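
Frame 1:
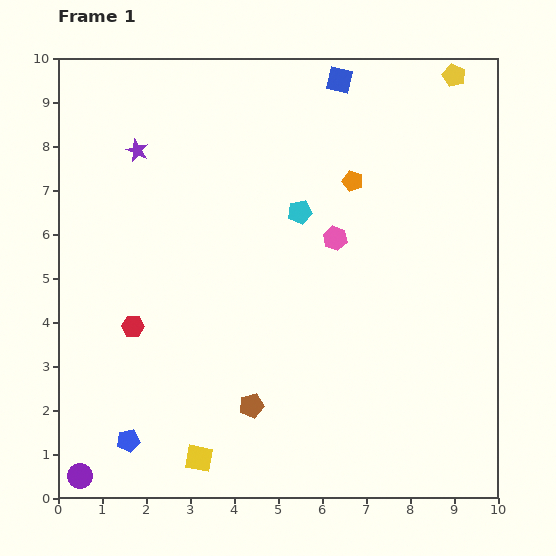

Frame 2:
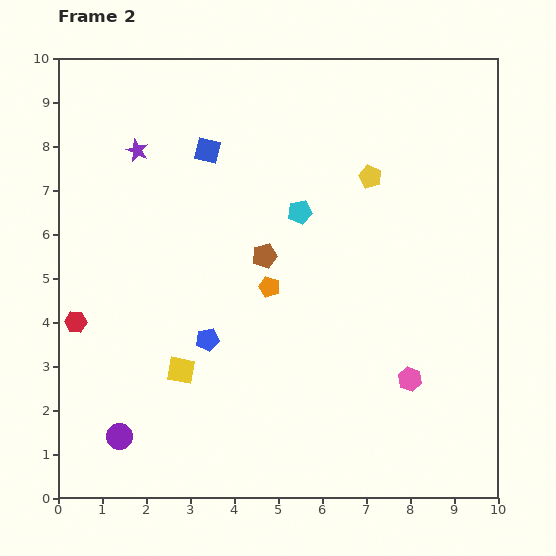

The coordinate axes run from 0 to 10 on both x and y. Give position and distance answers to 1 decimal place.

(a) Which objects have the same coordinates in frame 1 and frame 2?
the purple star, the cyan pentagon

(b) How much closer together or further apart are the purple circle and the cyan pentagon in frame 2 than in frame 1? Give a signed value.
-1.3

Distance in frame 1: 7.8. Distance in frame 2: 6.5.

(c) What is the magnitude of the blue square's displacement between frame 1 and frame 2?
3.4

The blue square moved from (6.4, 9.5) to (3.4, 7.9), a distance of √(3.0² + 1.6²) ≈ 3.4.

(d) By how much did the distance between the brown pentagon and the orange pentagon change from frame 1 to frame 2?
-4.9

Distance in frame 1: 5.6. Distance in frame 2: 0.7.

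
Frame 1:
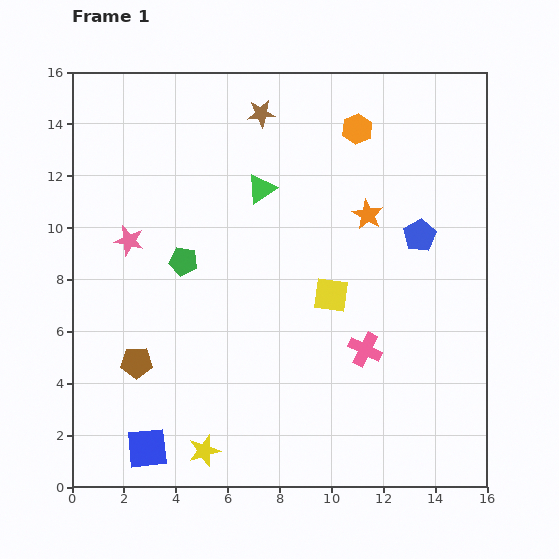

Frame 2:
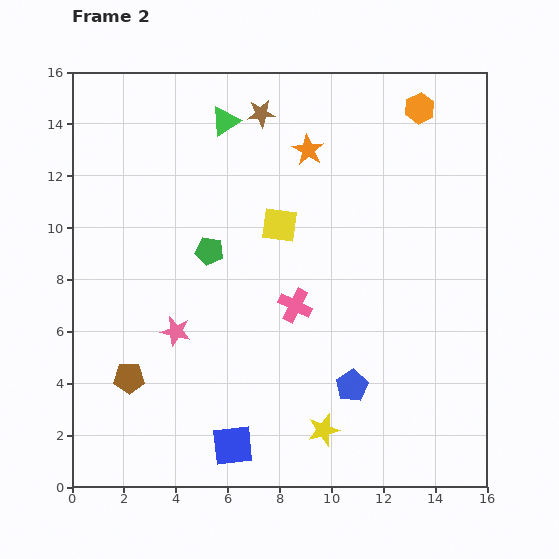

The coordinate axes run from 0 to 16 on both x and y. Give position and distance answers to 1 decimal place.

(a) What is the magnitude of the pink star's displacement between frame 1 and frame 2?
3.9

The pink star moved from (2.2, 9.5) to (4.0, 6.0), a distance of √(1.8² + 3.5²) ≈ 3.9.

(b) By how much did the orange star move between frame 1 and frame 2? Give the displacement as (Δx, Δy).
(-2.3, 2.5)

The orange star was at (11.4, 10.5) in frame 1 and (9.1, 13.0) in frame 2.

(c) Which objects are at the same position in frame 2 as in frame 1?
the brown star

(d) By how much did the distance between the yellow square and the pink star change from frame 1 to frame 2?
-2.4

Distance in frame 1: 8.1. Distance in frame 2: 5.7.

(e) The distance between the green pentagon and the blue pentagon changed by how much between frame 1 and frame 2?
-1.6

Distance in frame 1: 9.2. Distance in frame 2: 7.6.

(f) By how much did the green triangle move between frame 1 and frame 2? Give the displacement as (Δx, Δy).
(-1.4, 2.6)

The green triangle was at (7.3, 11.5) in frame 1 and (5.9, 14.1) in frame 2.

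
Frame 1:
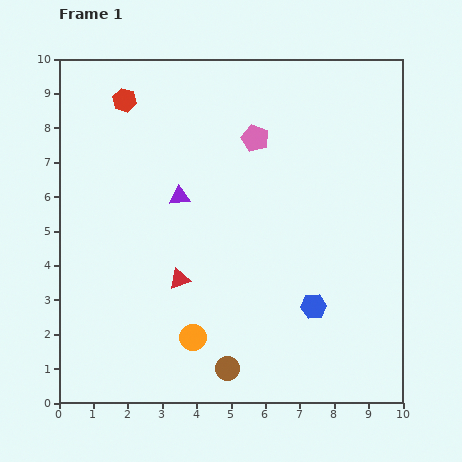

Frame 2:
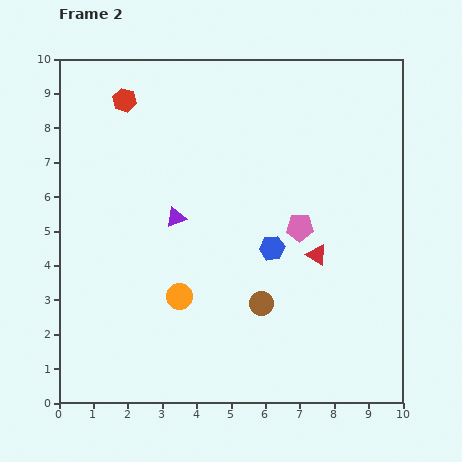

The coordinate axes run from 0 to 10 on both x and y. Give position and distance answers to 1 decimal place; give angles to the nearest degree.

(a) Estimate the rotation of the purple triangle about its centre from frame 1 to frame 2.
17° counter-clockwise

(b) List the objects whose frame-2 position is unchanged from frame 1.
the red hexagon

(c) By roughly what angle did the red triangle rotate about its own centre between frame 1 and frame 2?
49° clockwise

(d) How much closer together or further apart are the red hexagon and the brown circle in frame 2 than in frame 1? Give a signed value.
-1.3

Distance in frame 1: 8.4. Distance in frame 2: 7.1.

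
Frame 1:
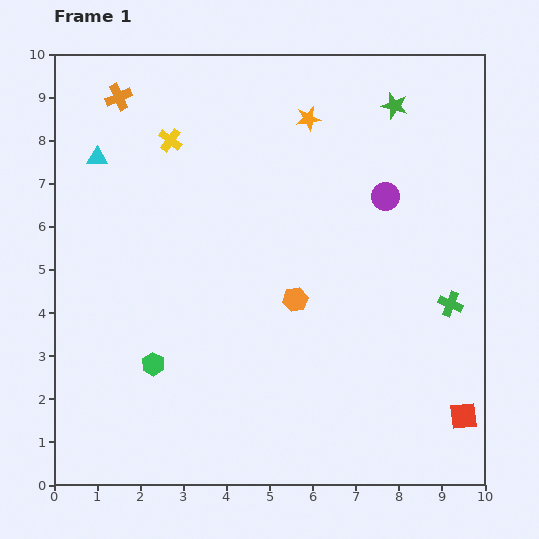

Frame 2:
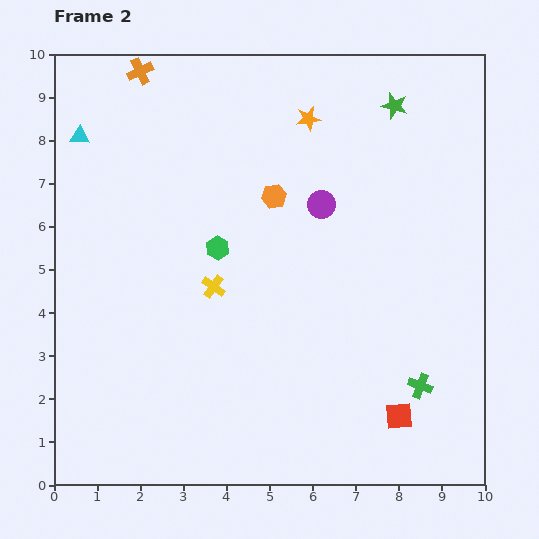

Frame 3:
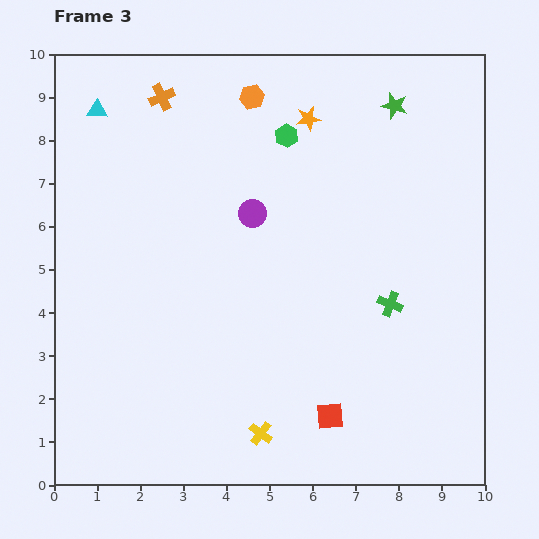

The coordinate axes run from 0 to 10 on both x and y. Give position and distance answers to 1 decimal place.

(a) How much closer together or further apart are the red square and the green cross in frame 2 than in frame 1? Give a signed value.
-1.7

Distance in frame 1: 2.6. Distance in frame 2: 0.9.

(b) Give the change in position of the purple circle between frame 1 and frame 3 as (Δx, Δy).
(-3.1, -0.4)

The purple circle was at (7.7, 6.7) in frame 1 and (4.6, 6.3) in frame 3.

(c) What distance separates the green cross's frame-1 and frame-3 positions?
1.4

The green cross moved from (9.2, 4.2) to (7.8, 4.2), a distance of √(1.4² + 0.0²) ≈ 1.4.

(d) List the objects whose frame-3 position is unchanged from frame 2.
the green star, the orange star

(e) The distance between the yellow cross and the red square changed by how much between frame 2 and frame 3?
-3.6

Distance in frame 2: 5.2. Distance in frame 3: 1.6.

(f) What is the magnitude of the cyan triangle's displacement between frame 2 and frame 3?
0.7

The cyan triangle moved from (0.6, 8.1) to (1.0, 8.7), a distance of √(0.4² + 0.6²) ≈ 0.7.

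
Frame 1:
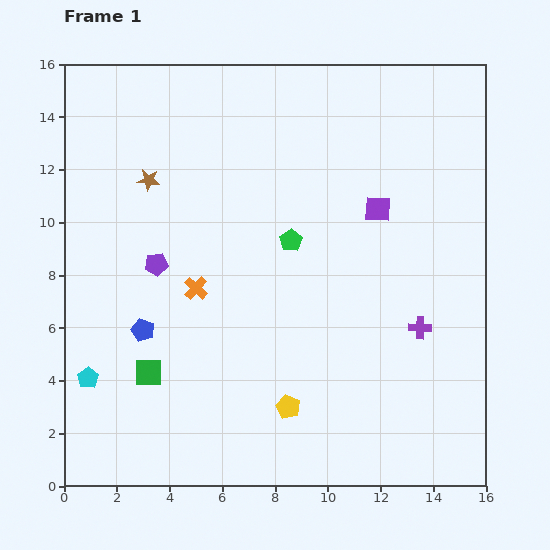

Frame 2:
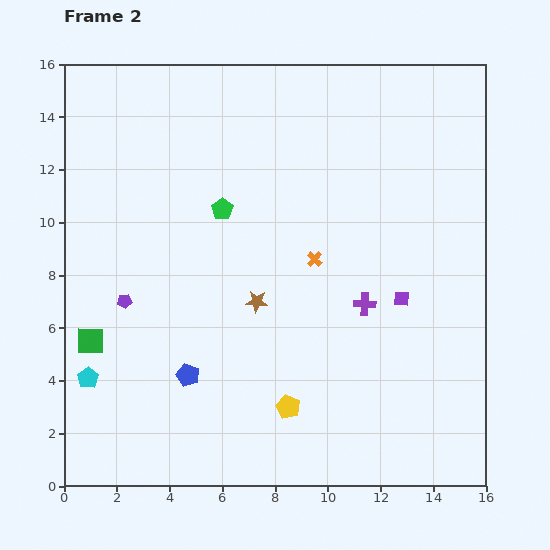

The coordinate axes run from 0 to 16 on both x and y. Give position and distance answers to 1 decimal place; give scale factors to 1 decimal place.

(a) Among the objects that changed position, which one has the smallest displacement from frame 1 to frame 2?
the purple pentagon

(moved 1.8)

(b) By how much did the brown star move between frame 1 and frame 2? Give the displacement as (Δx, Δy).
(4.1, -4.6)

The brown star was at (3.2, 11.6) in frame 1 and (7.3, 7.0) in frame 2.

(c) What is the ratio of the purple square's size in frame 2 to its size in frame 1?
0.6×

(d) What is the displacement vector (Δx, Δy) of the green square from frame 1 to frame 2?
(-2.2, 1.2)

The green square was at (3.2, 4.3) in frame 1 and (1.0, 5.5) in frame 2.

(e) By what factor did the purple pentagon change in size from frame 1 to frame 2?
0.6×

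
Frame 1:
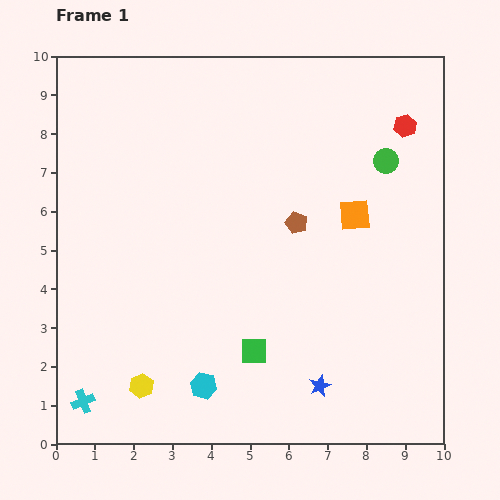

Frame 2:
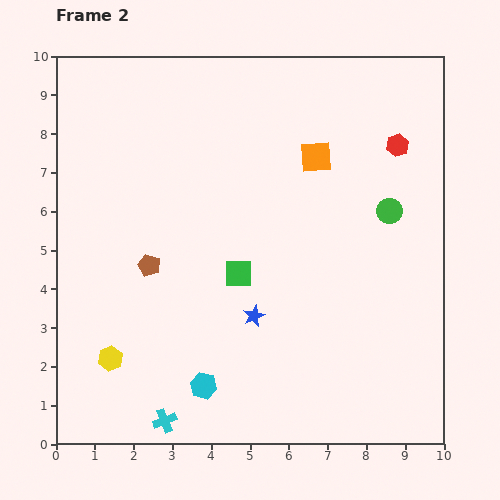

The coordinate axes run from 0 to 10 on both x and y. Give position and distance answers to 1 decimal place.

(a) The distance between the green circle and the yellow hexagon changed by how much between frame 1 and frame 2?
-0.5

Distance in frame 1: 8.6. Distance in frame 2: 8.1.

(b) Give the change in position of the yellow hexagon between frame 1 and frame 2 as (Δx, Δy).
(-0.8, 0.7)

The yellow hexagon was at (2.2, 1.5) in frame 1 and (1.4, 2.2) in frame 2.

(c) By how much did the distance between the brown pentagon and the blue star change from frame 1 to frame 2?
-1.2

Distance in frame 1: 4.2. Distance in frame 2: 3.0.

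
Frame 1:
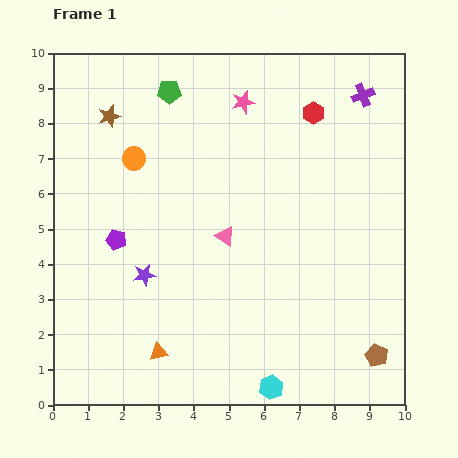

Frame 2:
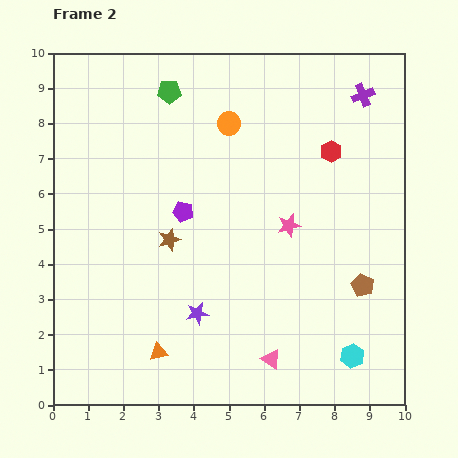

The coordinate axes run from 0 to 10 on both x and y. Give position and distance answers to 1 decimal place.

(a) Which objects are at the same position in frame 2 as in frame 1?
the green pentagon, the orange triangle, the purple cross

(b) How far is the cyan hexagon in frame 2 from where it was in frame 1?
2.5

The cyan hexagon moved from (6.2, 0.5) to (8.5, 1.4), a distance of √(2.3² + 0.9²) ≈ 2.5.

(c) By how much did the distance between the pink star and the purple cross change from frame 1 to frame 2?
+0.9

Distance in frame 1: 3.4. Distance in frame 2: 4.3.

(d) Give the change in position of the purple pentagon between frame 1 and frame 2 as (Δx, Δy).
(1.9, 0.8)

The purple pentagon was at (1.8, 4.7) in frame 1 and (3.7, 5.5) in frame 2.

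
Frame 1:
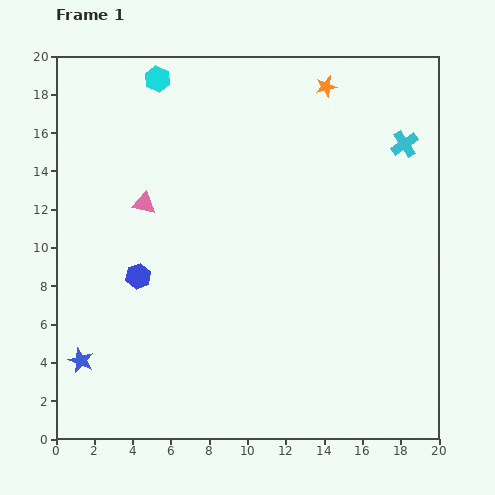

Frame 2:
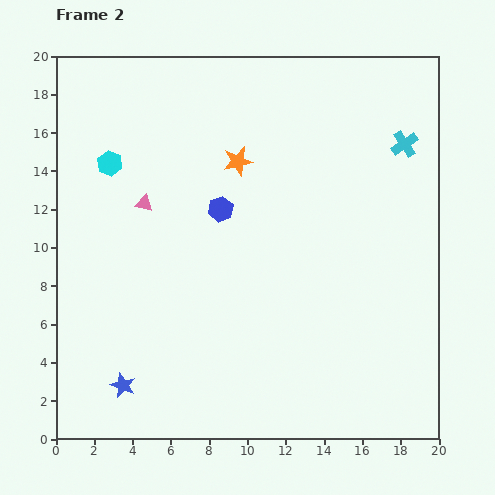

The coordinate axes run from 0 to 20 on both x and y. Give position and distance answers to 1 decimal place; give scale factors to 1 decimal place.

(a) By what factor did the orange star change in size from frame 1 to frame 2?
1.4×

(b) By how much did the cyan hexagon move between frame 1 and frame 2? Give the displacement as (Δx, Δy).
(-2.5, -4.4)

The cyan hexagon was at (5.3, 18.8) in frame 1 and (2.8, 14.4) in frame 2.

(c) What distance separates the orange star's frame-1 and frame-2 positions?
6.0

The orange star moved from (14.1, 18.4) to (9.5, 14.5), a distance of √(4.6² + 3.9²) ≈ 6.0.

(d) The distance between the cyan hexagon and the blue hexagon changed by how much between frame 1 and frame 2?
-4.0

Distance in frame 1: 10.3. Distance in frame 2: 6.3.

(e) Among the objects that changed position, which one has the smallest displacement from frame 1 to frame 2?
the blue star

(moved 2.6)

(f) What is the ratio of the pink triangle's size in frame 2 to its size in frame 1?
0.7×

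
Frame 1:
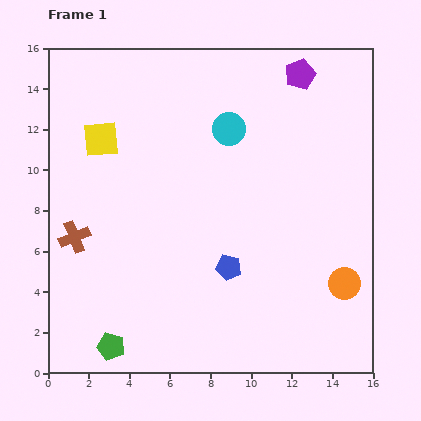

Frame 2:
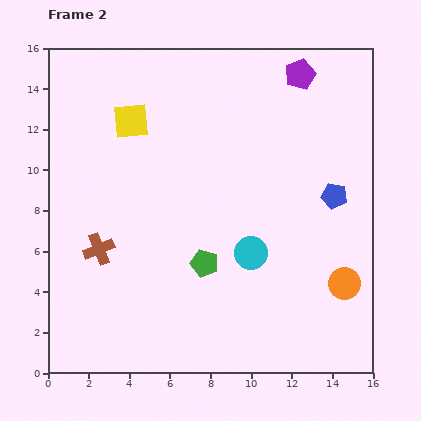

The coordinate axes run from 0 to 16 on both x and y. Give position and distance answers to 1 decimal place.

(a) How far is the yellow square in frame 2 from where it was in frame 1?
1.7

The yellow square moved from (2.6, 11.5) to (4.1, 12.4), a distance of √(1.5² + 0.9²) ≈ 1.7.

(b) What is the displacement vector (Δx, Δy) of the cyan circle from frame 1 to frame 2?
(1.1, -6.1)

The cyan circle was at (8.9, 12.0) in frame 1 and (10.0, 5.9) in frame 2.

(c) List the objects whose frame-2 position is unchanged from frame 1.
the purple pentagon, the orange circle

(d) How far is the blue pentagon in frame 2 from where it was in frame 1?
6.3

The blue pentagon moved from (8.9, 5.2) to (14.1, 8.7), a distance of √(5.2² + 3.5²) ≈ 6.3.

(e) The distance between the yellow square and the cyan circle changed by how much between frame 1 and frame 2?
+2.5

Distance in frame 1: 6.3. Distance in frame 2: 8.8.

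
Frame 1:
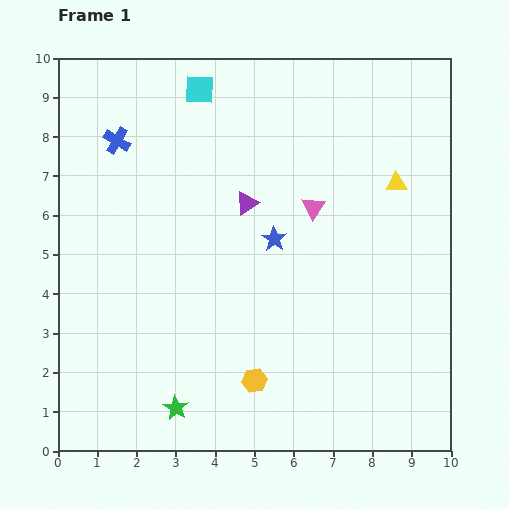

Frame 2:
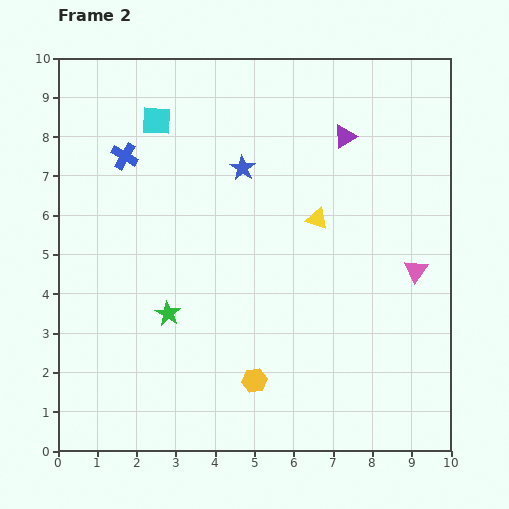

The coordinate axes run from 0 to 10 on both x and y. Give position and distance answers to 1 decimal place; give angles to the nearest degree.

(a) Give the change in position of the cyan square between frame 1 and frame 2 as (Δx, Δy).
(-1.1, -0.8)

The cyan square was at (3.6, 9.2) in frame 1 and (2.5, 8.4) in frame 2.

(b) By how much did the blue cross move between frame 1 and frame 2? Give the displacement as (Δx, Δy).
(0.2, -0.4)

The blue cross was at (1.5, 7.9) in frame 1 and (1.7, 7.5) in frame 2.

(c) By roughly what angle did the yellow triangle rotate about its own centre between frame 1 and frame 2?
22° clockwise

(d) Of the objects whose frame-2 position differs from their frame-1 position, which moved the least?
the blue cross

(moved 0.4)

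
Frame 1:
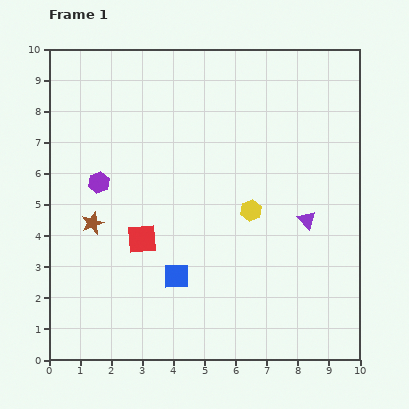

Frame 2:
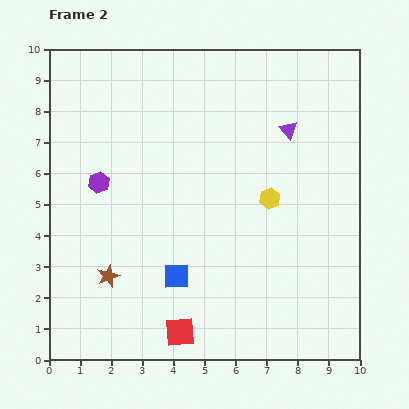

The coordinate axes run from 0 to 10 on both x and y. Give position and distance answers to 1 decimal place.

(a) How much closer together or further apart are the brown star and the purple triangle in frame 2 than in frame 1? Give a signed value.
+0.6

Distance in frame 1: 6.9. Distance in frame 2: 7.5.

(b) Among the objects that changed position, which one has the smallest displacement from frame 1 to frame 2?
the yellow hexagon

(moved 0.7)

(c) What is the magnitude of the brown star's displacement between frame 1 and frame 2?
1.8

The brown star moved from (1.4, 4.4) to (1.9, 2.7), a distance of √(0.5² + 1.7²) ≈ 1.8.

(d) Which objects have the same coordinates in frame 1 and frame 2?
the blue square, the purple hexagon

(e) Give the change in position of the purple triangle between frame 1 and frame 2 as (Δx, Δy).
(-0.6, 2.9)

The purple triangle was at (8.3, 4.5) in frame 1 and (7.7, 7.4) in frame 2.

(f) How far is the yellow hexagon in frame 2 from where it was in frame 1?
0.7

The yellow hexagon moved from (6.5, 4.8) to (7.1, 5.2), a distance of √(0.6² + 0.4²) ≈ 0.7.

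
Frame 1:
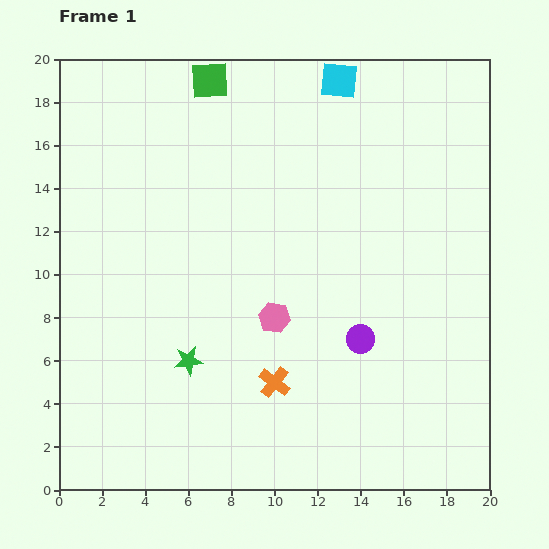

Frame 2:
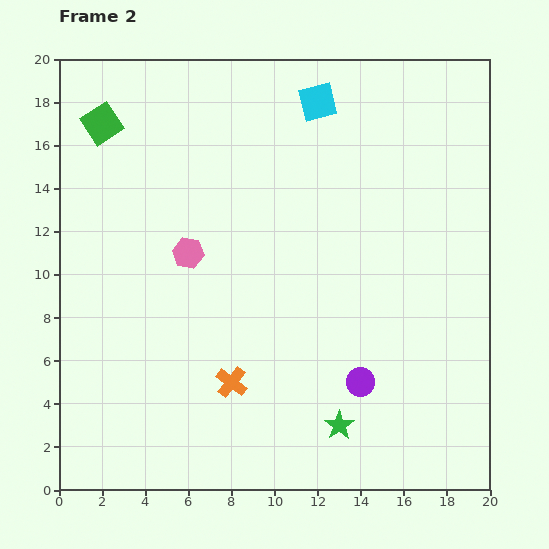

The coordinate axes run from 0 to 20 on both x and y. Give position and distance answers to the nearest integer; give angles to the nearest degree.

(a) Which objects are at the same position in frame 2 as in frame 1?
none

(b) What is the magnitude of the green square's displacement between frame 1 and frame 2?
5

The green square moved from (7, 19) to (2, 17), a distance of √(5² + 2²) ≈ 5.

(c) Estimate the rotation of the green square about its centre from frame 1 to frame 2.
30° counter-clockwise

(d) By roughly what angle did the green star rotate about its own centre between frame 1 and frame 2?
26° counter-clockwise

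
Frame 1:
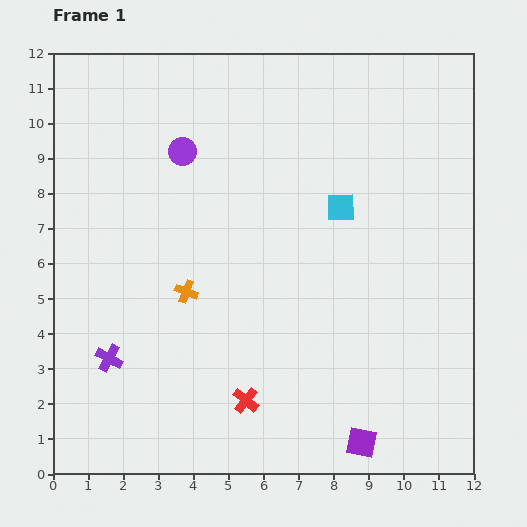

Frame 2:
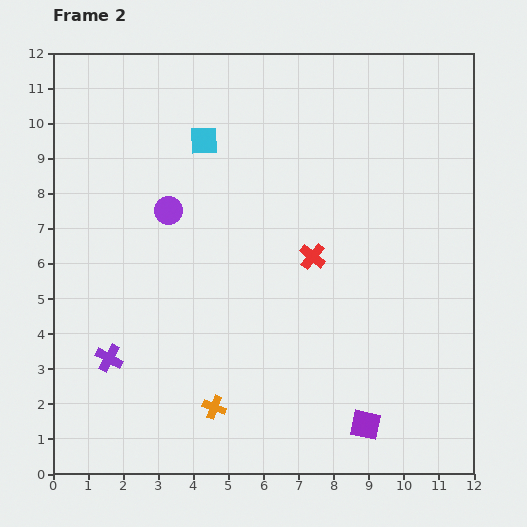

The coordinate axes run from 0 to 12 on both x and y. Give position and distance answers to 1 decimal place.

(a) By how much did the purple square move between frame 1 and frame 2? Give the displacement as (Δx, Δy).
(0.1, 0.5)

The purple square was at (8.8, 0.9) in frame 1 and (8.9, 1.4) in frame 2.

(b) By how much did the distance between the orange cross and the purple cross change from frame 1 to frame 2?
+0.4

Distance in frame 1: 2.9. Distance in frame 2: 3.3.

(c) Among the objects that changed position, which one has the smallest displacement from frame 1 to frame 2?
the purple square

(moved 0.5)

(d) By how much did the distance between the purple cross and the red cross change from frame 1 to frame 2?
+2.4

Distance in frame 1: 4.1. Distance in frame 2: 6.5.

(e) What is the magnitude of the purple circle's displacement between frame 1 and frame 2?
1.7

The purple circle moved from (3.7, 9.2) to (3.3, 7.5), a distance of √(0.4² + 1.7²) ≈ 1.7.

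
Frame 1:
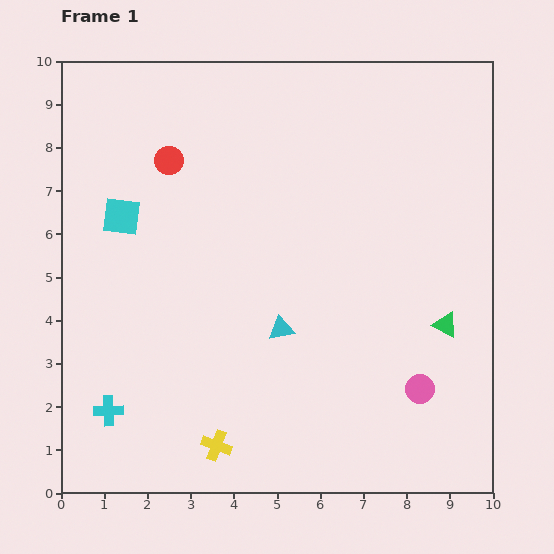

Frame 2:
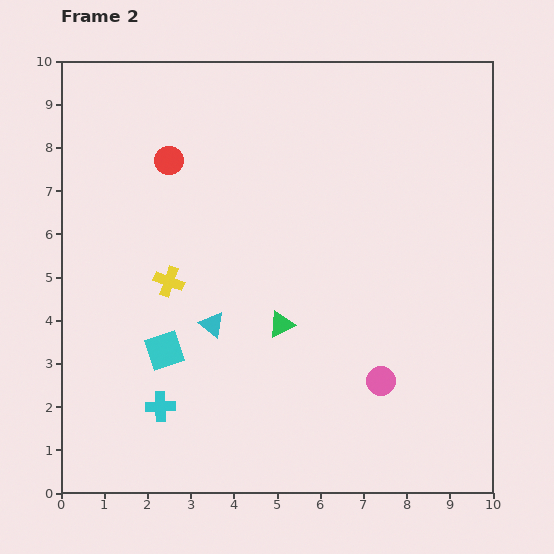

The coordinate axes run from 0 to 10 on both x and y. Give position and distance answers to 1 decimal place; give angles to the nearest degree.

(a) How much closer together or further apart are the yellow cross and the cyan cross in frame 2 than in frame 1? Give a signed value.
+0.3

Distance in frame 1: 2.6. Distance in frame 2: 2.9.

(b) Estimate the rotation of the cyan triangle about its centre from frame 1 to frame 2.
48° clockwise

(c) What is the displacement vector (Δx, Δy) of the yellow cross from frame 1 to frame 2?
(-1.1, 3.8)

The yellow cross was at (3.6, 1.1) in frame 1 and (2.5, 4.9) in frame 2.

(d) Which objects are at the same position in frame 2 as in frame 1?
the red circle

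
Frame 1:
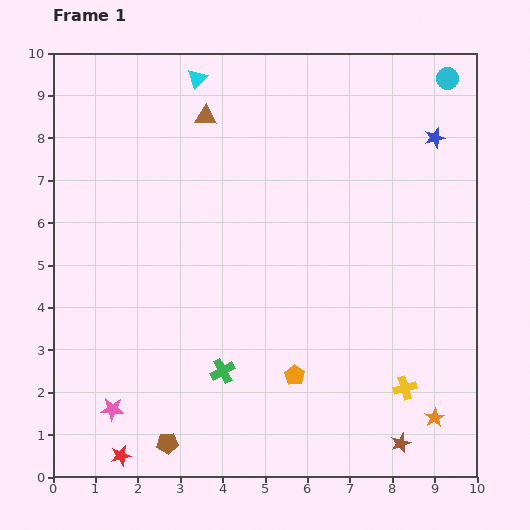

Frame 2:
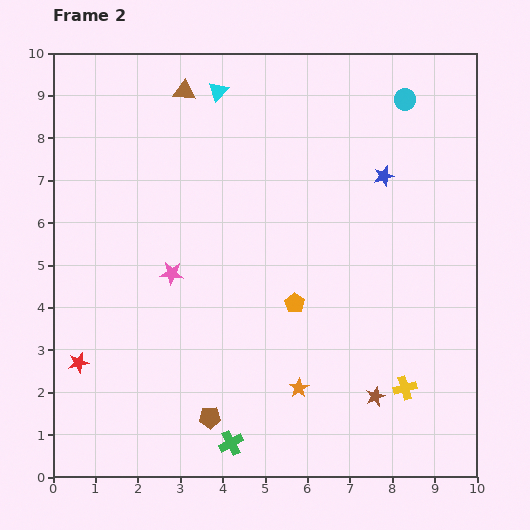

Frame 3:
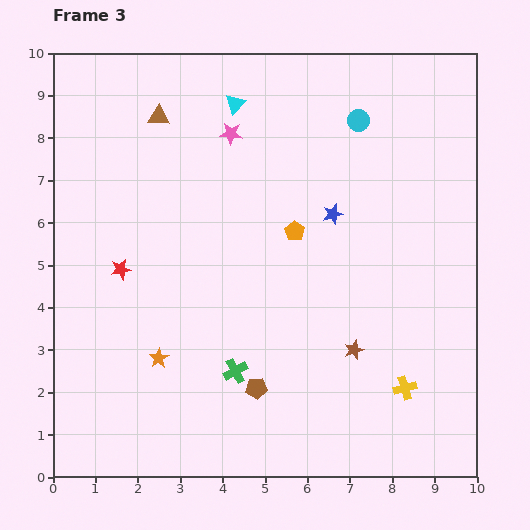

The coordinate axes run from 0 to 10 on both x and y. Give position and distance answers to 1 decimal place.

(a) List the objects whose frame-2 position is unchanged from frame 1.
the yellow cross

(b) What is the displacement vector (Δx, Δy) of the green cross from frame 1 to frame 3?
(0.3, 0.0)

The green cross was at (4.0, 2.5) in frame 1 and (4.3, 2.5) in frame 3.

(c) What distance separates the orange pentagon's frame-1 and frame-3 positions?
3.4

The orange pentagon moved from (5.7, 2.4) to (5.7, 5.8), a distance of √(0.0² + 3.4²) ≈ 3.4.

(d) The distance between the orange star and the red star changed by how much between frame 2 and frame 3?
-2.9

Distance in frame 2: 5.2. Distance in frame 3: 2.3.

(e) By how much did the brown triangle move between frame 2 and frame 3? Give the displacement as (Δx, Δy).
(-0.6, -0.6)

The brown triangle was at (3.1, 9.1) in frame 2 and (2.5, 8.5) in frame 3.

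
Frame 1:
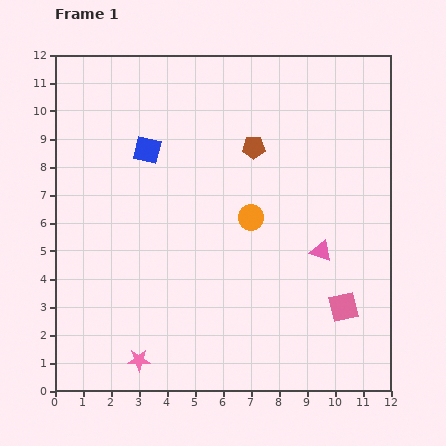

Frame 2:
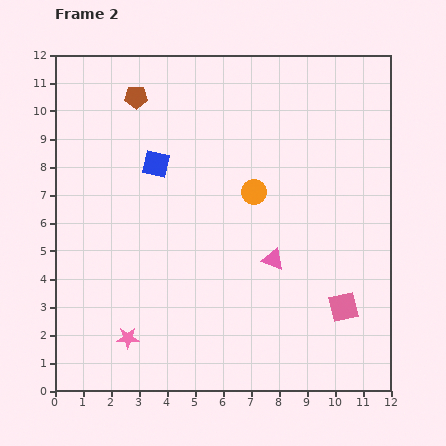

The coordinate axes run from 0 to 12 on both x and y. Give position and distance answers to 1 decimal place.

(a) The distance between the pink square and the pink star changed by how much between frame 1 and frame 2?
+0.3

Distance in frame 1: 7.5. Distance in frame 2: 7.8.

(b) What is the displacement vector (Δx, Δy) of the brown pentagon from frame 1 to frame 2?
(-4.2, 1.8)

The brown pentagon was at (7.1, 8.7) in frame 1 and (2.9, 10.5) in frame 2.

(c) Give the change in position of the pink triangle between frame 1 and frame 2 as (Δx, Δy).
(-1.7, -0.3)

The pink triangle was at (9.5, 5.0) in frame 1 and (7.8, 4.7) in frame 2.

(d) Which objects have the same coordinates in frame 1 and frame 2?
the pink square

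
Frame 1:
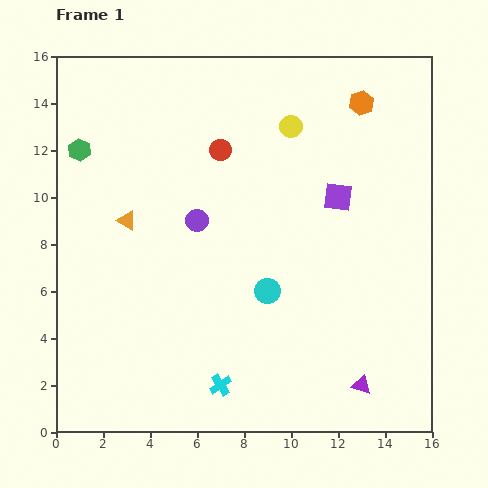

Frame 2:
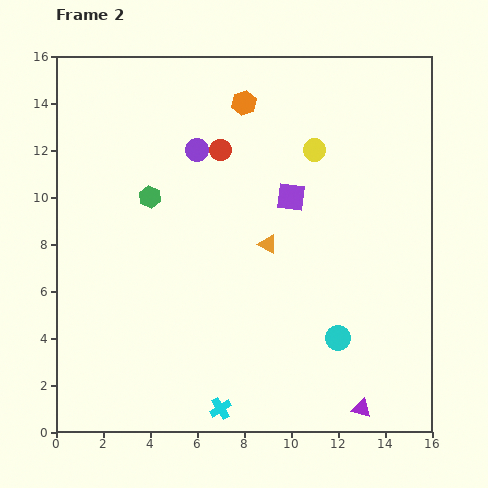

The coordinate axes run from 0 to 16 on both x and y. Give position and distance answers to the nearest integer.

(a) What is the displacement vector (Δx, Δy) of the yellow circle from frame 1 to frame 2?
(1, -1)

The yellow circle was at (10, 13) in frame 1 and (11, 12) in frame 2.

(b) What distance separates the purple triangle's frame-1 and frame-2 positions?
1

The purple triangle moved from (13, 2) to (13, 1), a distance of √(0² + 1²) ≈ 1.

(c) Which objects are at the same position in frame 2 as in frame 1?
the red circle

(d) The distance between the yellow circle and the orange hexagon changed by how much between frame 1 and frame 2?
+1

Distance in frame 1: 3. Distance in frame 2: 4.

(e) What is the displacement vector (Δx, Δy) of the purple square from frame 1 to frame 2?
(-2, 0)

The purple square was at (12, 10) in frame 1 and (10, 10) in frame 2.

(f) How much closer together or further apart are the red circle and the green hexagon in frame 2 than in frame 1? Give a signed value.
-2

Distance in frame 1: 6. Distance in frame 2: 4.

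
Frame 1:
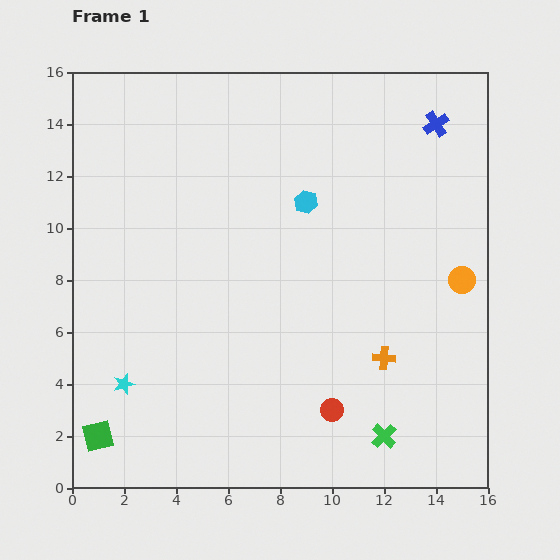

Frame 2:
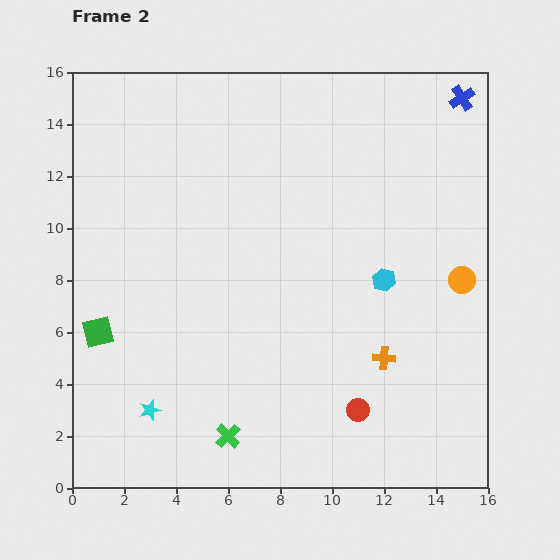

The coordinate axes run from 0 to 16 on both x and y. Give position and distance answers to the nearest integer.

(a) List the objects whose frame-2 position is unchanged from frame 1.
the orange circle, the orange cross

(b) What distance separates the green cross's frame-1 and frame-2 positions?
6

The green cross moved from (12, 2) to (6, 2), a distance of √(6² + 0²) ≈ 6.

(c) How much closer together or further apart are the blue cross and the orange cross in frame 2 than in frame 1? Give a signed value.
+1

Distance in frame 1: 9. Distance in frame 2: 10.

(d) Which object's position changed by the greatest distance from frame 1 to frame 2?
the green cross

(moved 6; next 4)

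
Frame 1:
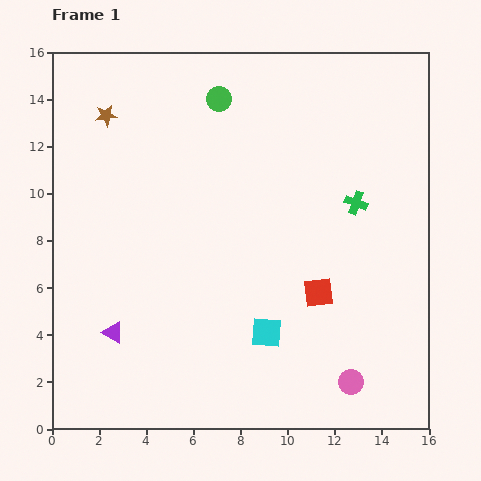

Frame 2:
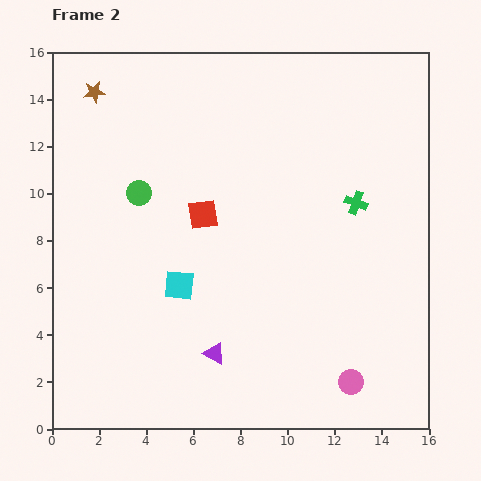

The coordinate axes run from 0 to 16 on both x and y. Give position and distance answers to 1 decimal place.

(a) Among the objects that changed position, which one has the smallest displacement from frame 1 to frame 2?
the brown star

(moved 1.1)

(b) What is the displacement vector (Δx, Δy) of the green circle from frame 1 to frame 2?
(-3.4, -4.0)

The green circle was at (7.1, 14.0) in frame 1 and (3.7, 10.0) in frame 2.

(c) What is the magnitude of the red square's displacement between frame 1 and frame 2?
5.9

The red square moved from (11.3, 5.8) to (6.4, 9.1), a distance of √(4.9² + 3.3²) ≈ 5.9.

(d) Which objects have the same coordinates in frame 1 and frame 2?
the green cross, the pink circle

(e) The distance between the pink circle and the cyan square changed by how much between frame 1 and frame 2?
+4.2

Distance in frame 1: 4.2. Distance in frame 2: 8.4.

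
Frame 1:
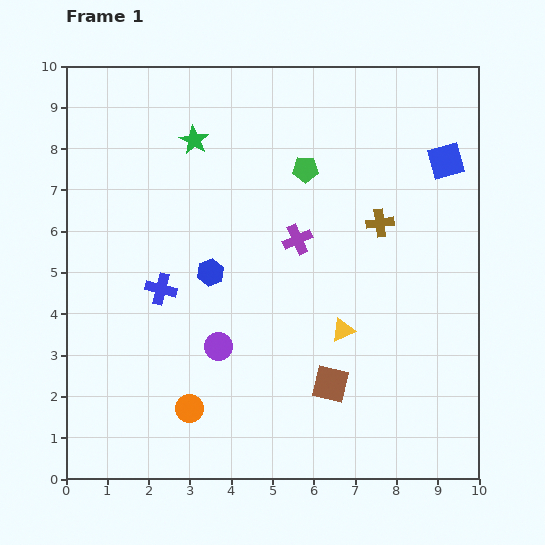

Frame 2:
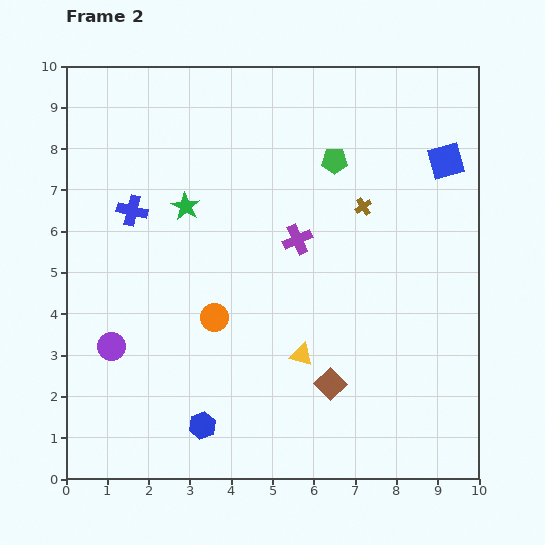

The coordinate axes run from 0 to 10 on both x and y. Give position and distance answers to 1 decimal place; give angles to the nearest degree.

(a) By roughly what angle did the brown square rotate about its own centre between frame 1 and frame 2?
32° clockwise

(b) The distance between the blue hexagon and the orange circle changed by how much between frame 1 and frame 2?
-0.7

Distance in frame 1: 3.3. Distance in frame 2: 2.6.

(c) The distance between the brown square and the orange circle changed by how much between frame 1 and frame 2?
-0.3

Distance in frame 1: 3.5. Distance in frame 2: 3.2.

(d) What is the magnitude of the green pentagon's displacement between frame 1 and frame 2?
0.7

The green pentagon moved from (5.8, 7.5) to (6.5, 7.7), a distance of √(0.7² + 0.2²) ≈ 0.7.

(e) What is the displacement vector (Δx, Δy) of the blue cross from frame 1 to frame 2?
(-0.7, 1.9)

The blue cross was at (2.3, 4.6) in frame 1 and (1.6, 6.5) in frame 2.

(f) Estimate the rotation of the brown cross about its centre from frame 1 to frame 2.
27° counter-clockwise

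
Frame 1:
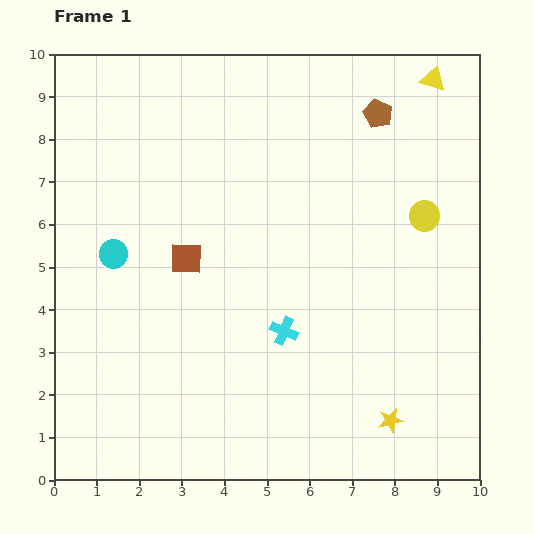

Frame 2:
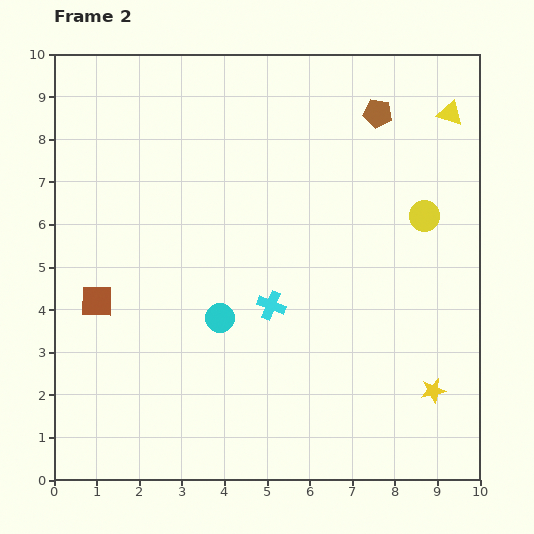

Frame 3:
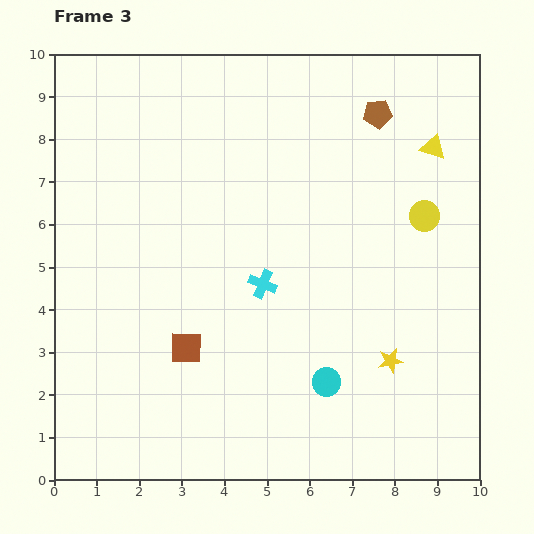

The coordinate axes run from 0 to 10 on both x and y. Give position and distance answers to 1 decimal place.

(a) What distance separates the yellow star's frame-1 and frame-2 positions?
1.2

The yellow star moved from (7.9, 1.4) to (8.9, 2.1), a distance of √(1.0² + 0.7²) ≈ 1.2.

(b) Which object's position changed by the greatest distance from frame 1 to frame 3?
the cyan circle

(moved 5.8; next 2.1)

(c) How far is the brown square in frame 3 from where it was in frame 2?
2.4

The brown square moved from (1.0, 4.2) to (3.1, 3.1), a distance of √(2.1² + 1.1²) ≈ 2.4.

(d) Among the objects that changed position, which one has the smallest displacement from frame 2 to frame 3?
the cyan cross

(moved 0.5)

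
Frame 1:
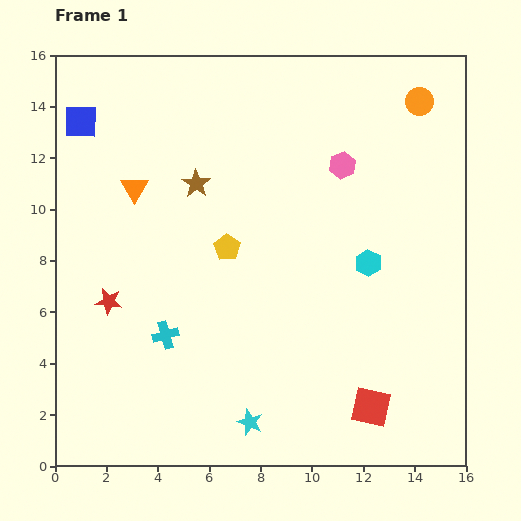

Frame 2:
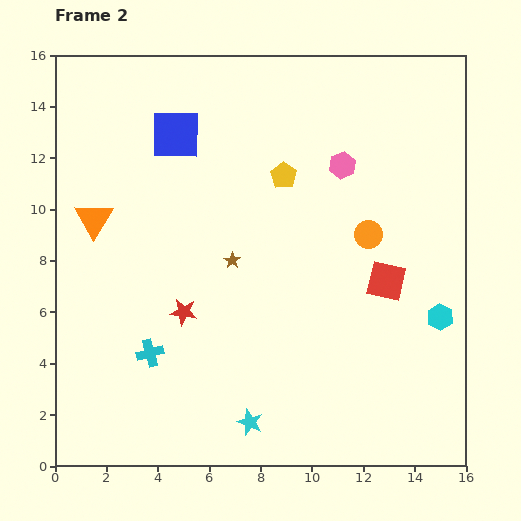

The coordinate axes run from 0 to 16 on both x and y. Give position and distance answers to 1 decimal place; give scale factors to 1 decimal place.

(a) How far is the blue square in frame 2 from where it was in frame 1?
3.7

The blue square moved from (1.0, 13.4) to (4.7, 12.9), a distance of √(3.7² + 0.5²) ≈ 3.7.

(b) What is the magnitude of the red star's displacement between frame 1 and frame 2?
2.9

The red star moved from (2.1, 6.4) to (5.0, 6.0), a distance of √(2.9² + 0.4²) ≈ 2.9.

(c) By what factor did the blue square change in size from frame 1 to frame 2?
1.5×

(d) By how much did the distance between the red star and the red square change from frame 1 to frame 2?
-3.0

Distance in frame 1: 11.0. Distance in frame 2: 8.0.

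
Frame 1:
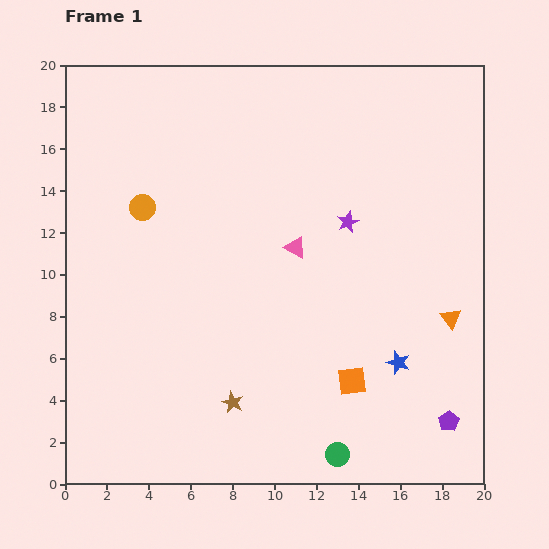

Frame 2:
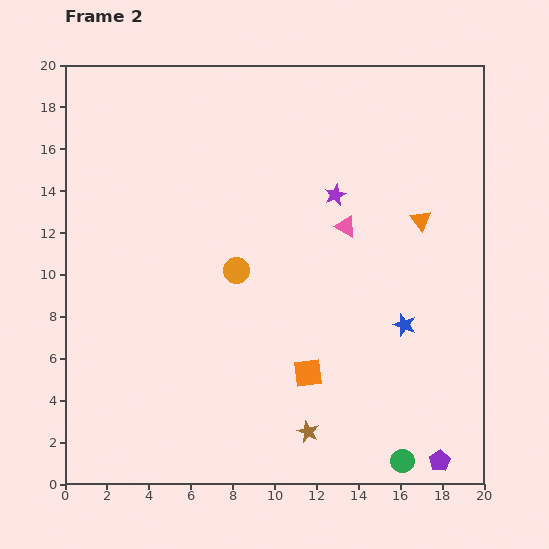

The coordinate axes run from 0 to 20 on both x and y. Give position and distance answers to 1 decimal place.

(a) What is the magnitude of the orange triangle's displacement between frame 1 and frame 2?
4.9

The orange triangle moved from (18.4, 7.9) to (17.0, 12.6), a distance of √(1.4² + 4.7²) ≈ 4.9.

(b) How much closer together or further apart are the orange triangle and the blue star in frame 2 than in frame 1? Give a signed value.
+1.8

Distance in frame 1: 3.3. Distance in frame 2: 5.1.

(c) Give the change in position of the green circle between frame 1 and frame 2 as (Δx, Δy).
(3.1, -0.3)

The green circle was at (13.0, 1.4) in frame 1 and (16.1, 1.1) in frame 2.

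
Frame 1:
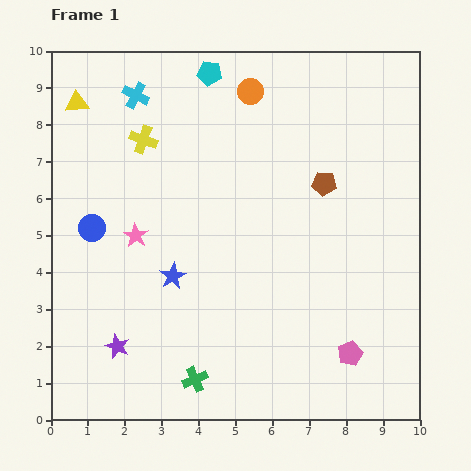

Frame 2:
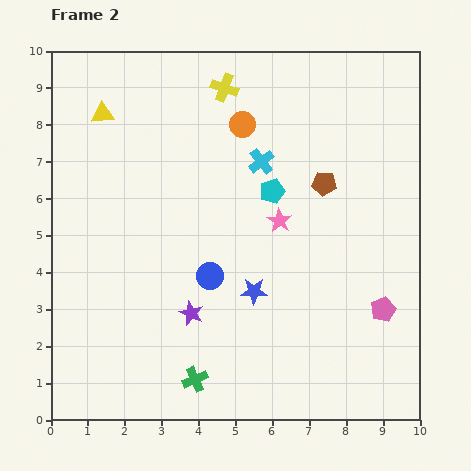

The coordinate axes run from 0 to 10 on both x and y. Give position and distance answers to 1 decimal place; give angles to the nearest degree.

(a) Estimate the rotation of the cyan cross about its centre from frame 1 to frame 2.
25° clockwise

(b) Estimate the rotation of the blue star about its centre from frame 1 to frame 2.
30° clockwise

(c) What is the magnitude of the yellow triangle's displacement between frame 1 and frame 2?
0.8

The yellow triangle moved from (0.7, 8.6) to (1.4, 8.3), a distance of √(0.7² + 0.3²) ≈ 0.8.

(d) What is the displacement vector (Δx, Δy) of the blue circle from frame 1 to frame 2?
(3.2, -1.3)

The blue circle was at (1.1, 5.2) in frame 1 and (4.3, 3.9) in frame 2.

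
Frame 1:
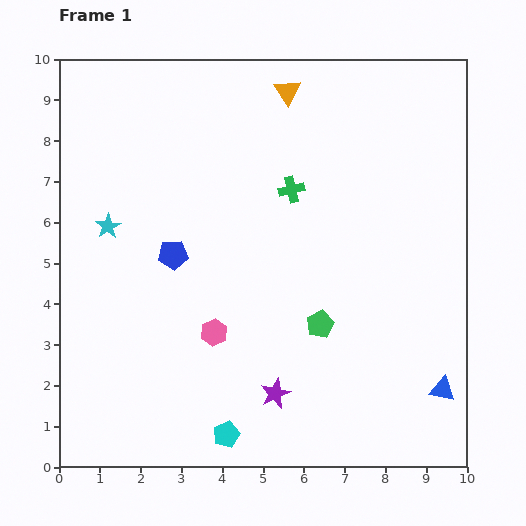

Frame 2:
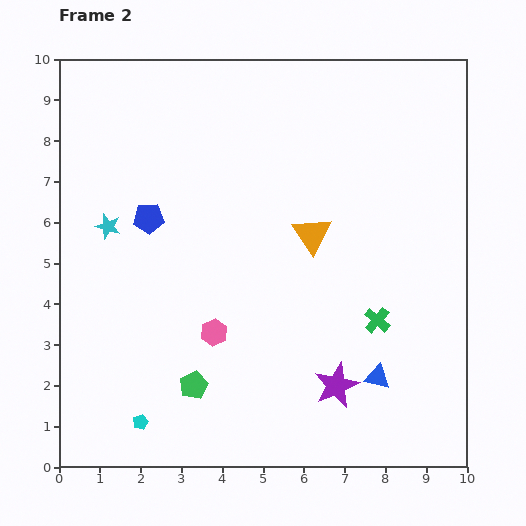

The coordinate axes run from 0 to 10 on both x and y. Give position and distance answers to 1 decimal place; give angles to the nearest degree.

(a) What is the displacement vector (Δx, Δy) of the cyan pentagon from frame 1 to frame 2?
(-2.1, 0.3)

The cyan pentagon was at (4.1, 0.8) in frame 1 and (2.0, 1.1) in frame 2.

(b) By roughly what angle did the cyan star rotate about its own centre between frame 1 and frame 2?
25° counter-clockwise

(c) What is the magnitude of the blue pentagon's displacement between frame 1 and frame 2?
1.1

The blue pentagon moved from (2.8, 5.2) to (2.2, 6.1), a distance of √(0.6² + 0.9²) ≈ 1.1.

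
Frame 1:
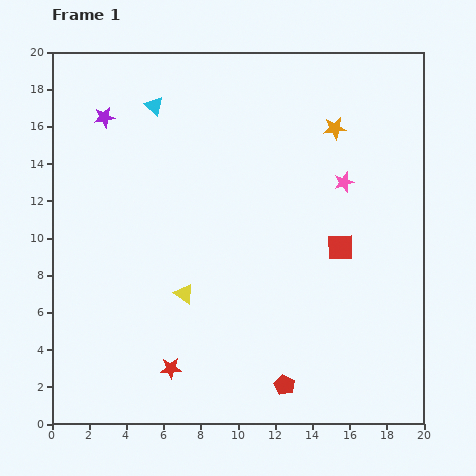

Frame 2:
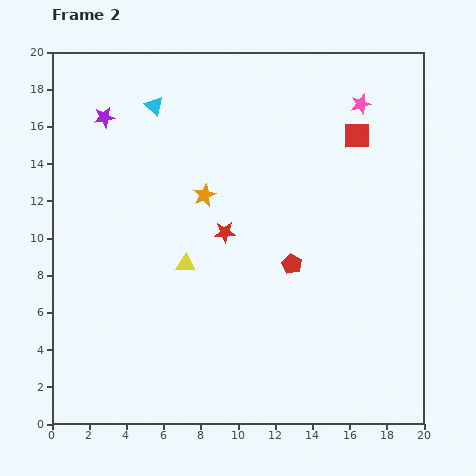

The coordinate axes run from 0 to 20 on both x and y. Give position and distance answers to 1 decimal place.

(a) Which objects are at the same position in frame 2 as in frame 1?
the cyan triangle, the purple star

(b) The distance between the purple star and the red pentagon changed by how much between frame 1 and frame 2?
-4.6

Distance in frame 1: 17.4. Distance in frame 2: 12.8.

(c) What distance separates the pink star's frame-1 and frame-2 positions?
4.3

The pink star moved from (15.7, 13.0) to (16.6, 17.2), a distance of √(0.9² + 4.2²) ≈ 4.3.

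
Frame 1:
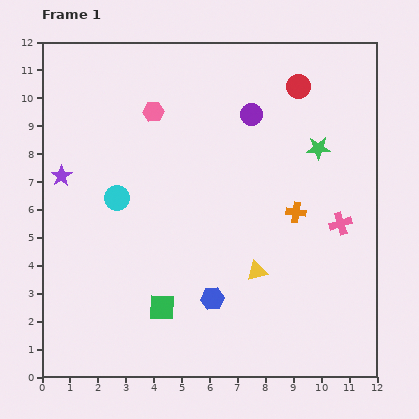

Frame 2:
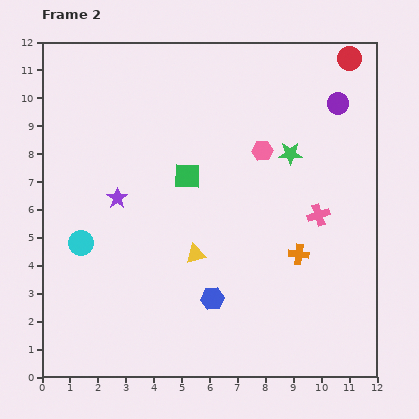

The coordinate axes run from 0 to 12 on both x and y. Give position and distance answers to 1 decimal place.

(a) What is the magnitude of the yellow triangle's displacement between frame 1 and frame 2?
2.3

The yellow triangle moved from (7.7, 3.8) to (5.5, 4.4), a distance of √(2.2² + 0.6²) ≈ 2.3.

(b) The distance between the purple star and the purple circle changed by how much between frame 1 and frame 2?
+1.5

Distance in frame 1: 7.1. Distance in frame 2: 8.6.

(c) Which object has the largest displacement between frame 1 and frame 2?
the green square

(moved 4.8; next 4.1)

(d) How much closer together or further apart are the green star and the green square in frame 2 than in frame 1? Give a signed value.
-4.2

Distance in frame 1: 8.0. Distance in frame 2: 3.8.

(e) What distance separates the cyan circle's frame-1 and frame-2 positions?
2.1

The cyan circle moved from (2.7, 6.4) to (1.4, 4.8), a distance of √(1.3² + 1.6²) ≈ 2.1.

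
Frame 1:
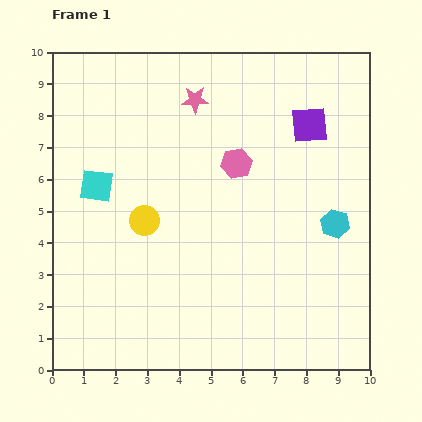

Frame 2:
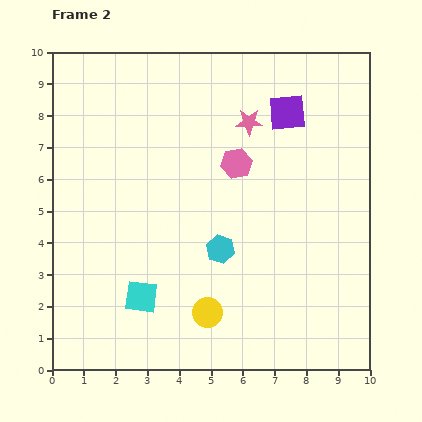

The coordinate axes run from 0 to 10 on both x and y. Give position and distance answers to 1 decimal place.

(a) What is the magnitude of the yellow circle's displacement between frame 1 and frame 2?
3.5

The yellow circle moved from (2.9, 4.7) to (4.9, 1.8), a distance of √(2.0² + 2.9²) ≈ 3.5.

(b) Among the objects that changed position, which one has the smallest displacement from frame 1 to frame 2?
the purple square

(moved 0.8)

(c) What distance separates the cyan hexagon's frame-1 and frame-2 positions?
3.7

The cyan hexagon moved from (8.9, 4.6) to (5.3, 3.8), a distance of √(3.6² + 0.8²) ≈ 3.7.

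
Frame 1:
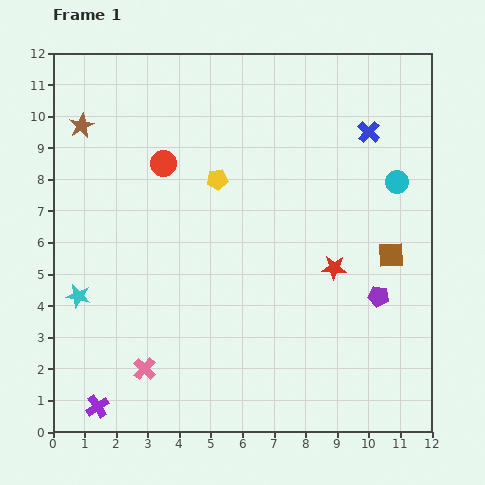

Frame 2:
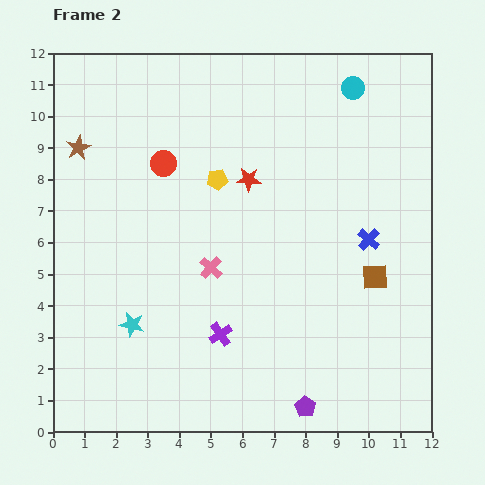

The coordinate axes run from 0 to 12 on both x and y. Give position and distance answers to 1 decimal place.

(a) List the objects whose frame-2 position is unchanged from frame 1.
the red circle, the yellow pentagon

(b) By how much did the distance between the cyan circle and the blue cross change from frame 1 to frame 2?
+3.0

Distance in frame 1: 1.8. Distance in frame 2: 4.8.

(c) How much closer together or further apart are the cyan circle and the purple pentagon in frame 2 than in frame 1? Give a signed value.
+6.6

Distance in frame 1: 3.6. Distance in frame 2: 10.2.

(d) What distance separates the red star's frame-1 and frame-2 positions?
3.9

The red star moved from (8.9, 5.2) to (6.2, 8.0), a distance of √(2.7² + 2.8²) ≈ 3.9.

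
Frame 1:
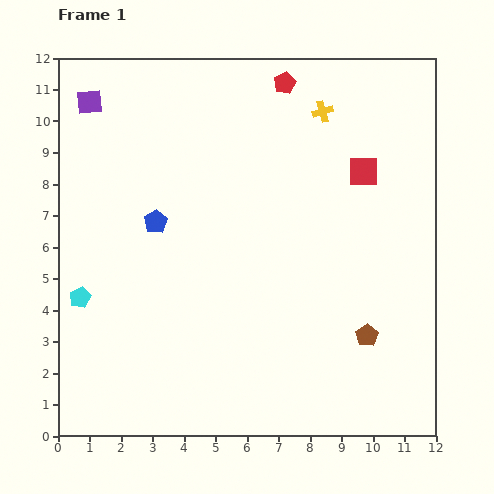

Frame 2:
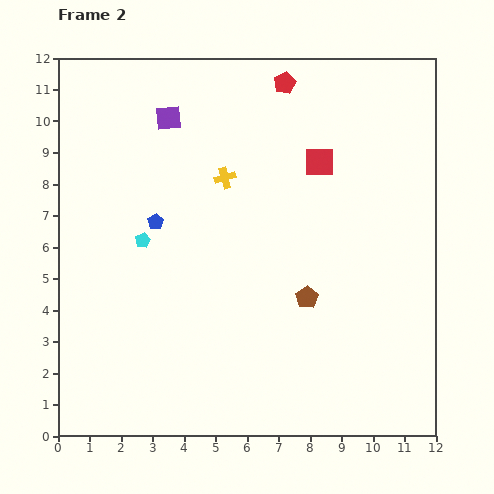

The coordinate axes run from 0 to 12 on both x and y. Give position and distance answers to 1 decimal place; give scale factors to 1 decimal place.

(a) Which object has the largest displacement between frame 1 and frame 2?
the yellow cross

(moved 3.7; next 2.7)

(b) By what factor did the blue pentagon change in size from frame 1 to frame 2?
0.7×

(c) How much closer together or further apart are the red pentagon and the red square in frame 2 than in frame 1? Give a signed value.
-1.1

Distance in frame 1: 3.8. Distance in frame 2: 2.7.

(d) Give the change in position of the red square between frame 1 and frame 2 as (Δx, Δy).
(-1.4, 0.3)

The red square was at (9.7, 8.4) in frame 1 and (8.3, 8.7) in frame 2.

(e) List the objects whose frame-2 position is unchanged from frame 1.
the red pentagon, the blue pentagon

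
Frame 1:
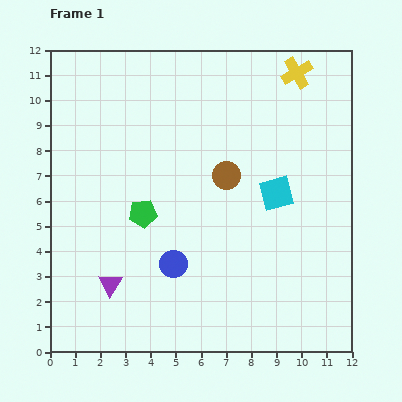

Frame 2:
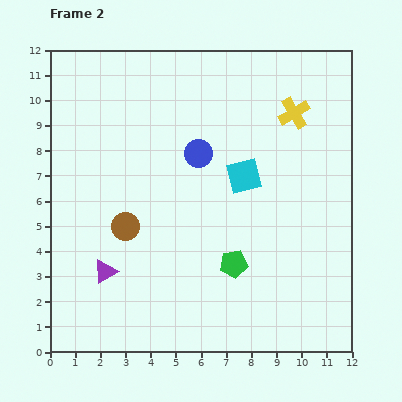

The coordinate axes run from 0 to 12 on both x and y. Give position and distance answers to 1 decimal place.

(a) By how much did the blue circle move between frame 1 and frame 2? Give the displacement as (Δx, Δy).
(1.0, 4.4)

The blue circle was at (4.9, 3.5) in frame 1 and (5.9, 7.9) in frame 2.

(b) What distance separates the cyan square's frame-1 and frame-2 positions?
1.5

The cyan square moved from (9.0, 6.3) to (7.7, 7.0), a distance of √(1.3² + 0.7²) ≈ 1.5.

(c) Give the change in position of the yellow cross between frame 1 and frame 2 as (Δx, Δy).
(-0.1, -1.6)

The yellow cross was at (9.8, 11.1) in frame 1 and (9.7, 9.5) in frame 2.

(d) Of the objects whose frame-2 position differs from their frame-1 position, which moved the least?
the purple triangle

(moved 0.5)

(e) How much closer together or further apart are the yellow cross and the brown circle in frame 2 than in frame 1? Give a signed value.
+3.1

Distance in frame 1: 5.0. Distance in frame 2: 8.1.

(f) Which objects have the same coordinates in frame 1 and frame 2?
none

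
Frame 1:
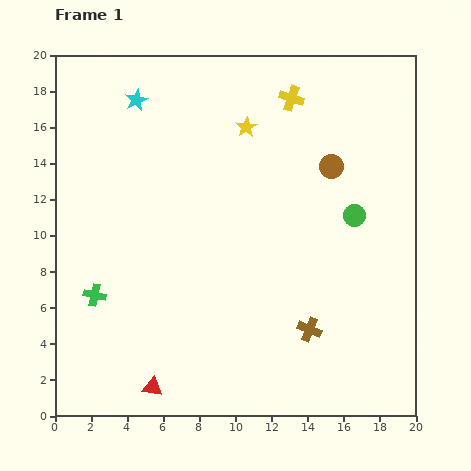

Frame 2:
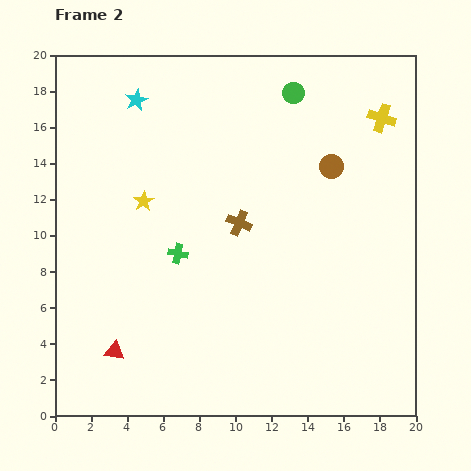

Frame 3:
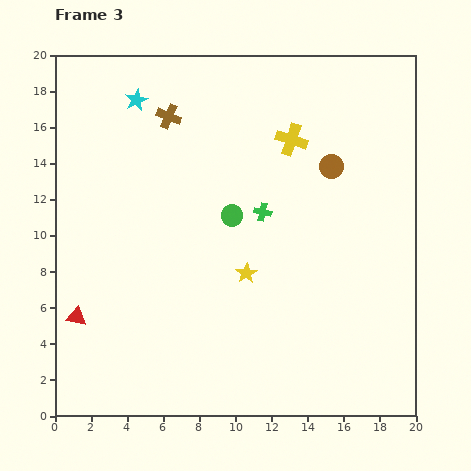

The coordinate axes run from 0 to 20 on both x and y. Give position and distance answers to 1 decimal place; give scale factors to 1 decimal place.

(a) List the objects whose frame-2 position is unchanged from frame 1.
the brown circle, the cyan star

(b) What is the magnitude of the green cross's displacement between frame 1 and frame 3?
10.4

The green cross moved from (2.2, 6.7) to (11.5, 11.3), a distance of √(9.3² + 4.6²) ≈ 10.4.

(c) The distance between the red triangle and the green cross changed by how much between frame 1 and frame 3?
+5.8

Distance in frame 1: 6.0. Distance in frame 3: 11.8.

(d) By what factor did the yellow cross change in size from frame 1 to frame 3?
1.3×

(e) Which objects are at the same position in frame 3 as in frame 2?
the brown circle, the cyan star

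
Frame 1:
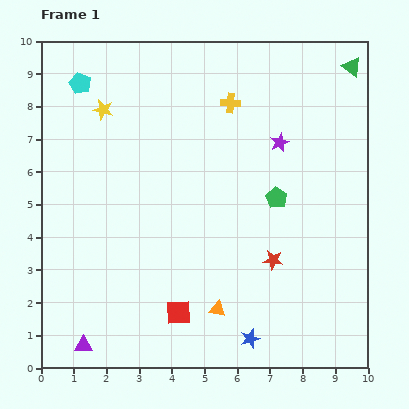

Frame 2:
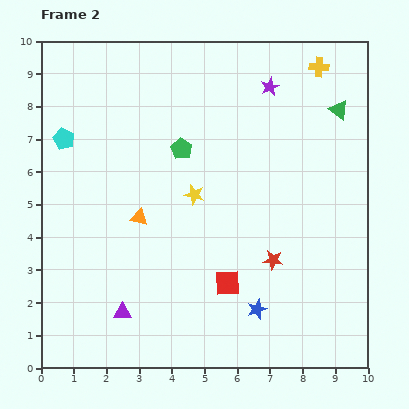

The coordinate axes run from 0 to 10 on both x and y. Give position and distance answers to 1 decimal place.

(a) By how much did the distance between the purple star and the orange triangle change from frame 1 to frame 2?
+0.3

Distance in frame 1: 5.4. Distance in frame 2: 5.7.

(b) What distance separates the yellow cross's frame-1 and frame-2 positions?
2.9

The yellow cross moved from (5.8, 8.1) to (8.5, 9.2), a distance of √(2.7² + 1.1²) ≈ 2.9.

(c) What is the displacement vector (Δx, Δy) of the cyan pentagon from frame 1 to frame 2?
(-0.5, -1.7)

The cyan pentagon was at (1.2, 8.7) in frame 1 and (0.7, 7.0) in frame 2.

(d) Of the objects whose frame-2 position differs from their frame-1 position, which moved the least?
the blue star

(moved 0.9)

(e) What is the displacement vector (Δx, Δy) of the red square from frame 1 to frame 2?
(1.5, 0.9)

The red square was at (4.2, 1.7) in frame 1 and (5.7, 2.6) in frame 2.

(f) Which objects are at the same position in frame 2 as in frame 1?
the red star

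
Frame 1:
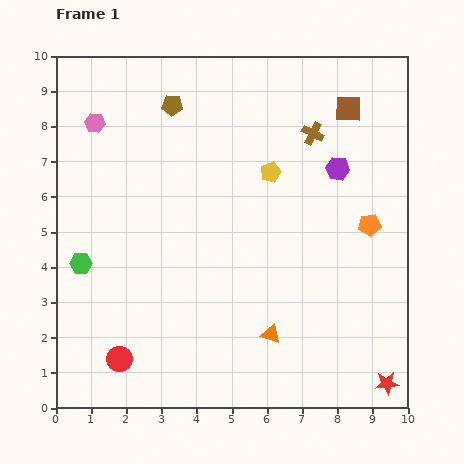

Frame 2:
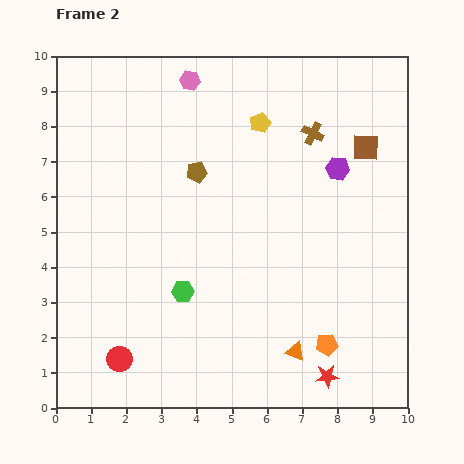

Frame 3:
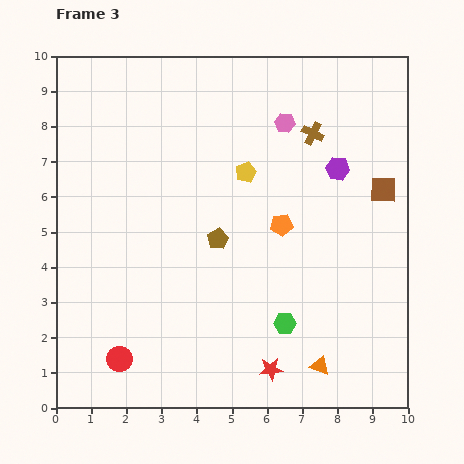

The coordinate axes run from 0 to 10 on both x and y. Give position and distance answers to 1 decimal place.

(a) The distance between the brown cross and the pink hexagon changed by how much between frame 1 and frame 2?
-2.4

Distance in frame 1: 6.2. Distance in frame 2: 3.8.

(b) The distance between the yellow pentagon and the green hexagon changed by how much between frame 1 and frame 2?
-0.7

Distance in frame 1: 6.0. Distance in frame 2: 5.3.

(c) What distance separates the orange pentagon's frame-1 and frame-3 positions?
2.5

The orange pentagon moved from (8.9, 5.2) to (6.4, 5.2), a distance of √(2.5² + 0.0²) ≈ 2.5.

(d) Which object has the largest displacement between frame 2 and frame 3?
the orange pentagon

(moved 3.6; next 3.0)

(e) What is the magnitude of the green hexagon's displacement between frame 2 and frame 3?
3.0

The green hexagon moved from (3.6, 3.3) to (6.5, 2.4), a distance of √(2.9² + 0.9²) ≈ 3.0.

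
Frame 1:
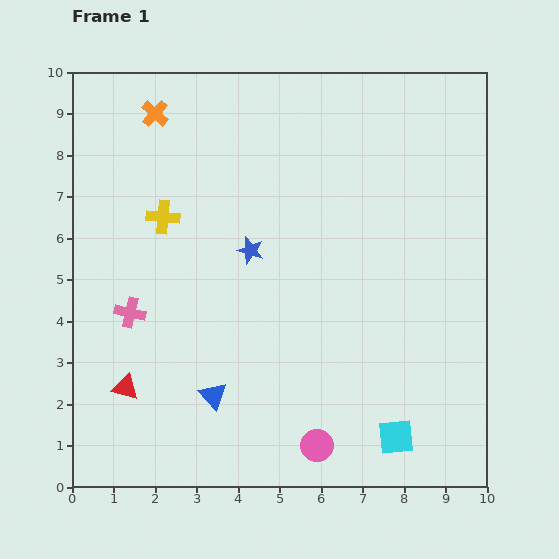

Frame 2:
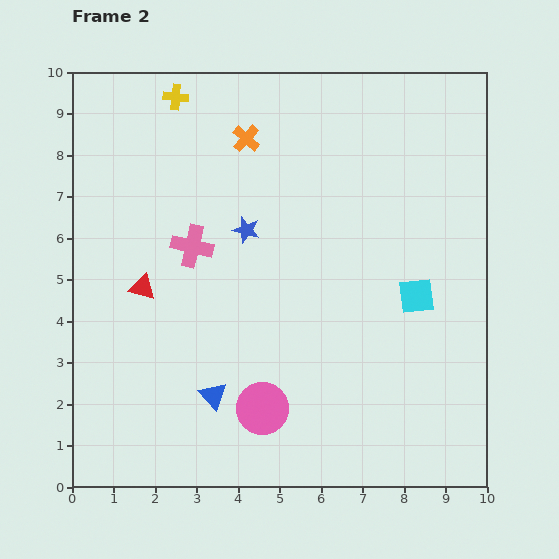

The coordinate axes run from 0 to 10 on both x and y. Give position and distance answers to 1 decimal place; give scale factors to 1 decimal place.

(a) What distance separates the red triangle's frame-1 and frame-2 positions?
2.4

The red triangle moved from (1.3, 2.4) to (1.7, 4.8), a distance of √(0.4² + 2.4²) ≈ 2.4.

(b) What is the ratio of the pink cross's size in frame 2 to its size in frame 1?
1.4×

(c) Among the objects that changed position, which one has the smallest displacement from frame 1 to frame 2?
the blue star

(moved 0.5)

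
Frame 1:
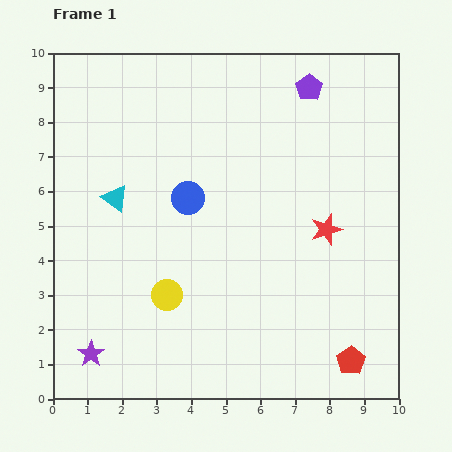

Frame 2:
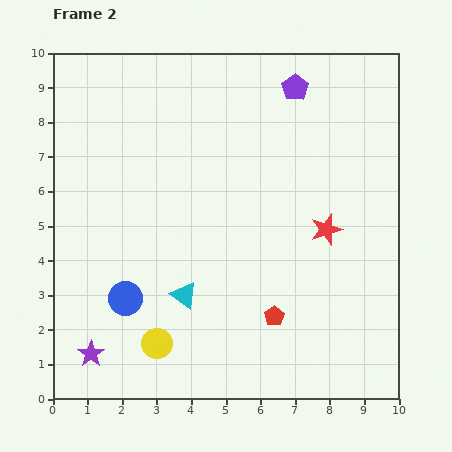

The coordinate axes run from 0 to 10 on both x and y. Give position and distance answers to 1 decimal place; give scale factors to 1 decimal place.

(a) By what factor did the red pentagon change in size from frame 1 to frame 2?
0.7×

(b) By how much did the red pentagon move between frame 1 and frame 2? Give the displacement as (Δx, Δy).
(-2.2, 1.3)

The red pentagon was at (8.6, 1.1) in frame 1 and (6.4, 2.4) in frame 2.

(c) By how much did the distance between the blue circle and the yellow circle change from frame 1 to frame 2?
-1.3

Distance in frame 1: 2.9. Distance in frame 2: 1.6.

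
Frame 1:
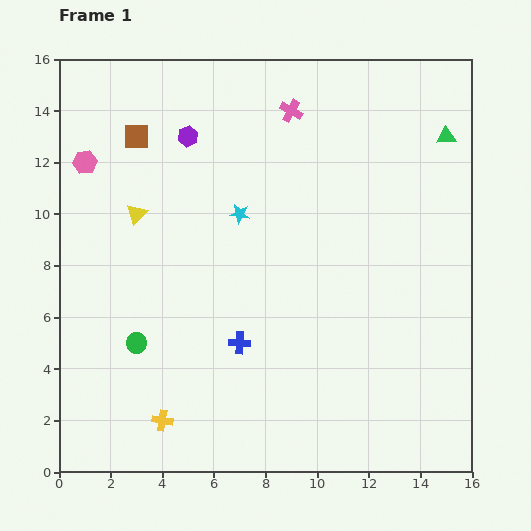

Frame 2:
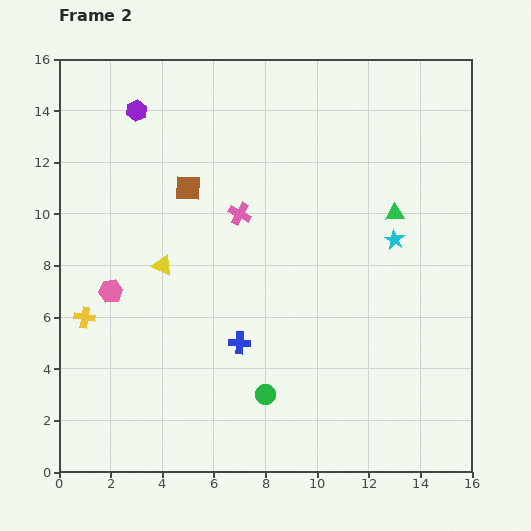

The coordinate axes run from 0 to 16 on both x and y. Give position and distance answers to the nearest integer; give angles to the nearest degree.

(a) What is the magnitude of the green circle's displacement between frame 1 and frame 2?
5

The green circle moved from (3, 5) to (8, 3), a distance of √(5² + 2²) ≈ 5.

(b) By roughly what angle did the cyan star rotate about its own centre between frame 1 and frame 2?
21° clockwise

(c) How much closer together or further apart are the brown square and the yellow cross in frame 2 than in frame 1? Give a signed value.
-5

Distance in frame 1: 11. Distance in frame 2: 6.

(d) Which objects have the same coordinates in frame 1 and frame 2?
the blue cross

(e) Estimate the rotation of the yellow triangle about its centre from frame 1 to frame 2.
49° counter-clockwise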